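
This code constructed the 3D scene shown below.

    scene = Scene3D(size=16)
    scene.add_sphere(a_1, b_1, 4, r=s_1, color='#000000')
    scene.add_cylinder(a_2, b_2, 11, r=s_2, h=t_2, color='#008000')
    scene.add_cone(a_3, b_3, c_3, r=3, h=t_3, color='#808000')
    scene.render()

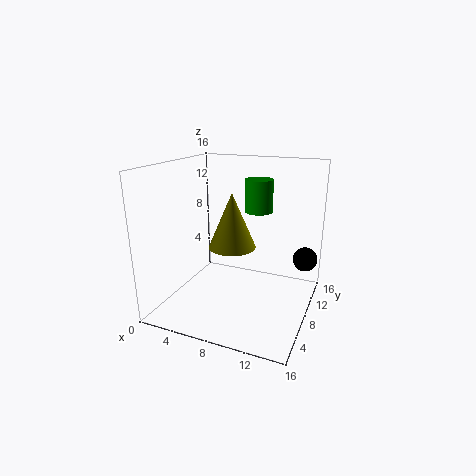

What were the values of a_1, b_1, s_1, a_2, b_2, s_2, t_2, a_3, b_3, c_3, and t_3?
a_1 = 14.5, b_1 = 14, s_1 = 1.5, a_2 = 10, b_2 = 9, s_2 = 1.5, t_2 = 3.5, a_3 = 5.5, b_3 = 12, c_3 = 5, t_3 = 7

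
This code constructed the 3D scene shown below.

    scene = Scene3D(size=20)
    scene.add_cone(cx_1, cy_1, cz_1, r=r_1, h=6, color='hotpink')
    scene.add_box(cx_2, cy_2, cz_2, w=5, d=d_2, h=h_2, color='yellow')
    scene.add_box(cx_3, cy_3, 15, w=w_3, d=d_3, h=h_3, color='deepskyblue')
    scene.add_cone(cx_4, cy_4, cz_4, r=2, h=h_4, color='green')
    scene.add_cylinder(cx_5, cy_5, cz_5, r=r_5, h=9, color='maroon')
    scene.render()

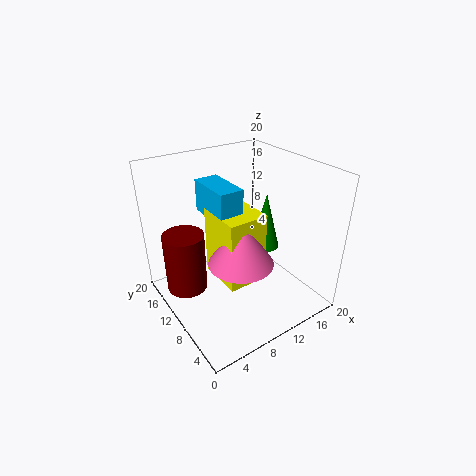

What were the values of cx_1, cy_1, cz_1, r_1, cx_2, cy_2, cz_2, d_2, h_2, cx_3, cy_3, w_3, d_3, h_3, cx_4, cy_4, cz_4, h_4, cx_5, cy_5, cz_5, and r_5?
cx_1 = 7
cy_1 = 5
cz_1 = 10
r_1 = 4
cx_2 = 5
cy_2 = 4
cz_2 = 7
d_2 = 6
h_2 = 9
cx_3 = 5
cy_3 = 6
w_3 = 3
d_3 = 6
h_3 = 4
cx_4 = 14
cy_4 = 9
cz_4 = 8
h_4 = 8
cx_5 = 4
cy_5 = 15
cz_5 = 1
r_5 = 3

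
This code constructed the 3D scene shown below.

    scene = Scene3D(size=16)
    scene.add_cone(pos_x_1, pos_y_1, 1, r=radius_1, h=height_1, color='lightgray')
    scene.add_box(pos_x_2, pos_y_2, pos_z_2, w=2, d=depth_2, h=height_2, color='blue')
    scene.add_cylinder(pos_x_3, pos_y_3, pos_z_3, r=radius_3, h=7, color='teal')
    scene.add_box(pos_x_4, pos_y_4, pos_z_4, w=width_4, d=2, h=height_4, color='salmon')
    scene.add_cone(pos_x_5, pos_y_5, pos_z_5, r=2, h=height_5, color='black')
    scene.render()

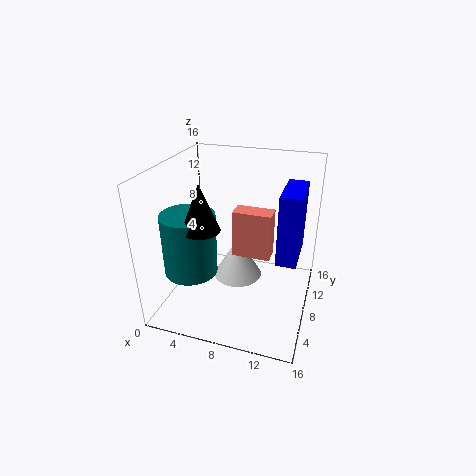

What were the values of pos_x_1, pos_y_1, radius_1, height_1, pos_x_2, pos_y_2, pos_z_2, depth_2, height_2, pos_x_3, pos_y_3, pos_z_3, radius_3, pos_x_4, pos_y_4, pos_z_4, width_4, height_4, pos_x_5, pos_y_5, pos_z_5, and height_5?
pos_x_1 = 7; pos_y_1 = 11; radius_1 = 3; height_1 = 5; pos_x_2 = 13; pos_y_2 = 4; pos_z_2 = 8; depth_2 = 5; height_2 = 7; pos_x_3 = 3; pos_y_3 = 6; pos_z_3 = 4; radius_3 = 3; pos_x_4 = 8; pos_y_4 = 6; pos_z_4 = 7; width_4 = 4; height_4 = 5; pos_x_5 = 5; pos_y_5 = 5; pos_z_5 = 10; height_5 = 5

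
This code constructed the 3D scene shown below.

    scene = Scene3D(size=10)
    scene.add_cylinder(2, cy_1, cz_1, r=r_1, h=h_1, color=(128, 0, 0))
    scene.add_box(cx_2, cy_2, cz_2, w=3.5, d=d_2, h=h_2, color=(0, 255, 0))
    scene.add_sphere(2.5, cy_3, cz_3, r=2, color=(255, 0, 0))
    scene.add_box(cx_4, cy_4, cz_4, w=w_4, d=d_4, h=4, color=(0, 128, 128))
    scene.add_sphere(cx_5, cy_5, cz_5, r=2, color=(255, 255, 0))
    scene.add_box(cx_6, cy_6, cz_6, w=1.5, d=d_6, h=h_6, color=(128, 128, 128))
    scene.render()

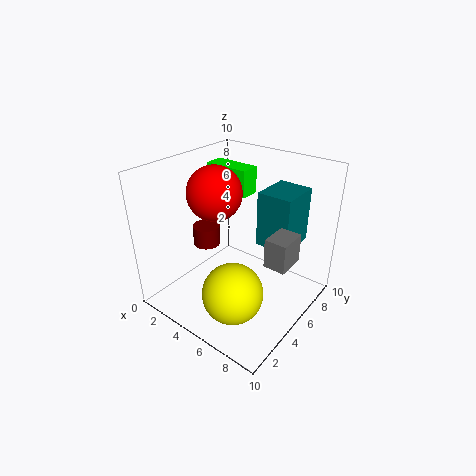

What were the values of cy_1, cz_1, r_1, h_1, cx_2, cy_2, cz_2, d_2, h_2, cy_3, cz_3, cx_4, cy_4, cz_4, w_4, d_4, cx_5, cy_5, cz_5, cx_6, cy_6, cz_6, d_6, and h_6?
cy_1 = 5, cz_1 = 3.5, r_1 = 1, h_1 = 1.5, cx_2 = 0.5, cy_2 = 7, cz_2 = 7, d_2 = 1.5, h_2 = 2, cy_3 = 5.5, cz_3 = 7.5, cx_4 = 5.5, cy_4 = 6.5, cz_4 = 4, w_4 = 2.5, d_4 = 3, cx_5 = 6.5, cy_5 = 2.5, cz_5 = 2.5, cx_6 = 7.5, cy_6 = 4.5, cz_6 = 4, d_6 = 2, h_6 = 2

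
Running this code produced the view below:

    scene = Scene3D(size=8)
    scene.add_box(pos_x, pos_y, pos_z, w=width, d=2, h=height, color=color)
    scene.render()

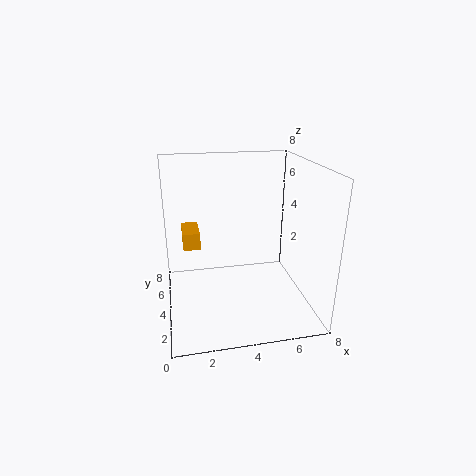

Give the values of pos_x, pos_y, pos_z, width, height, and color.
pos_x = 1, pos_y = 5, pos_z = 3, width = 1, height = 1, color = 'orange'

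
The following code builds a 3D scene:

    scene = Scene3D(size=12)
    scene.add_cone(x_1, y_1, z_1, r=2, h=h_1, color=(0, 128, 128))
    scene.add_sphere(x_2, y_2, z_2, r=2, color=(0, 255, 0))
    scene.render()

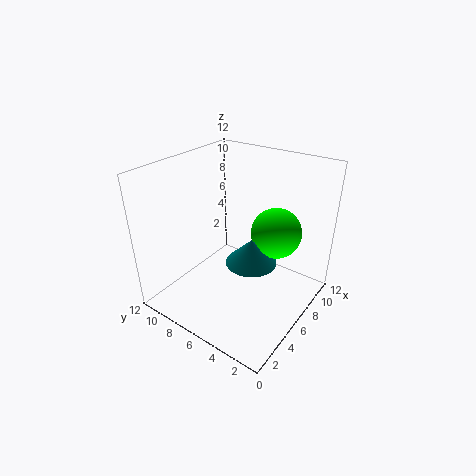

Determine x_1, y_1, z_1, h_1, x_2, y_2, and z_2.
x_1 = 5
y_1 = 4
z_1 = 5
h_1 = 2
x_2 = 7
y_2 = 3
z_2 = 7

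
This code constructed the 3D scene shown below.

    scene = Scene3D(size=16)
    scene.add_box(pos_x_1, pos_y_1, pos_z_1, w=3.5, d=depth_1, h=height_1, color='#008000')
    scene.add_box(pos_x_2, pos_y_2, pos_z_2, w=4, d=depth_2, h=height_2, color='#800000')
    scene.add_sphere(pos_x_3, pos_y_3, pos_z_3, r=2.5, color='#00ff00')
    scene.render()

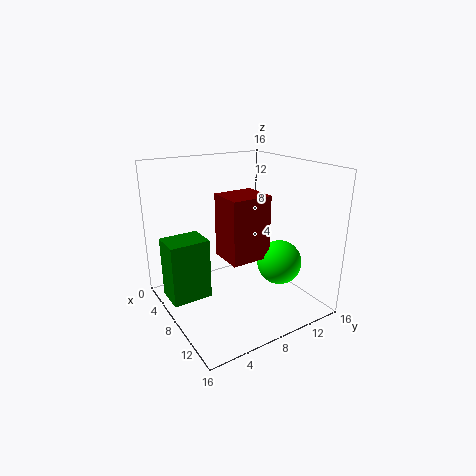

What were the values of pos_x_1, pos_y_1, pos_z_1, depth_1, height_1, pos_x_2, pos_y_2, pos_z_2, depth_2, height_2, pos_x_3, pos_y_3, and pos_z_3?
pos_x_1 = 3.5
pos_y_1 = 0.5
pos_z_1 = 1
depth_1 = 4.5
height_1 = 7
pos_x_2 = 6.5
pos_y_2 = 6
pos_z_2 = 6
depth_2 = 4.5
height_2 = 7
pos_x_3 = 10.5
pos_y_3 = 12
pos_z_3 = 5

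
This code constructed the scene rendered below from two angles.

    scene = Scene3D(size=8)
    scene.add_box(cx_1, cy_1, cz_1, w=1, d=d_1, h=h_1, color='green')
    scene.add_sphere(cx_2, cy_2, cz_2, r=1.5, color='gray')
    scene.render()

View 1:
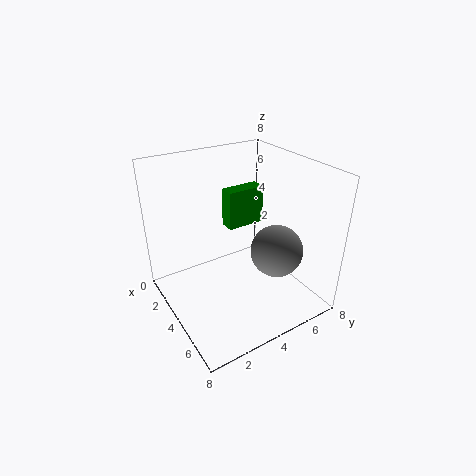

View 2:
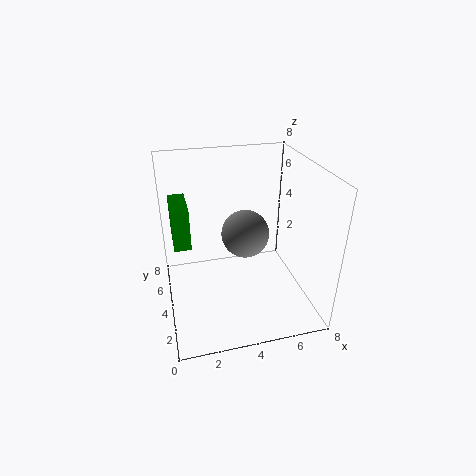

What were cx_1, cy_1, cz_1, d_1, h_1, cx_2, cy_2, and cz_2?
cx_1 = 0.5, cy_1 = 5, cz_1 = 3, d_1 = 2.5, h_1 = 2.5, cx_2 = 5, cy_2 = 6, cz_2 = 3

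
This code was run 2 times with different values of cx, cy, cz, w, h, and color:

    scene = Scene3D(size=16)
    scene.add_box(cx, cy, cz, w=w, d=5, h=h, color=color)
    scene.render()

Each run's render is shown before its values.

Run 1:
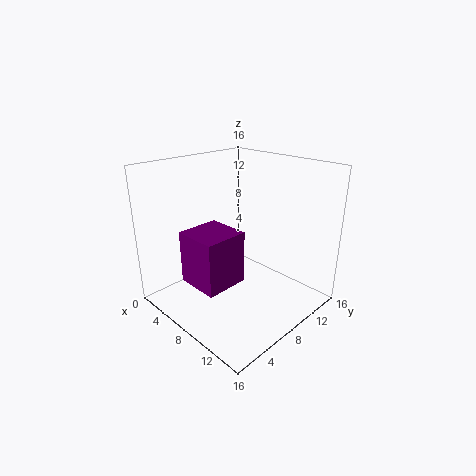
cx = 4; cy = 3; cz = 3; w = 5; h = 6; color = 'purple'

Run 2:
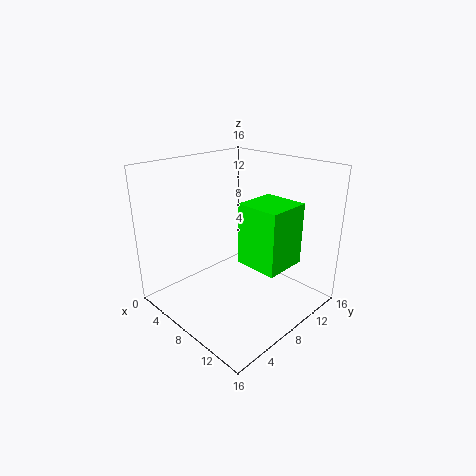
cx = 8; cy = 8; cz = 5; w = 5; h = 7; color = 'lime'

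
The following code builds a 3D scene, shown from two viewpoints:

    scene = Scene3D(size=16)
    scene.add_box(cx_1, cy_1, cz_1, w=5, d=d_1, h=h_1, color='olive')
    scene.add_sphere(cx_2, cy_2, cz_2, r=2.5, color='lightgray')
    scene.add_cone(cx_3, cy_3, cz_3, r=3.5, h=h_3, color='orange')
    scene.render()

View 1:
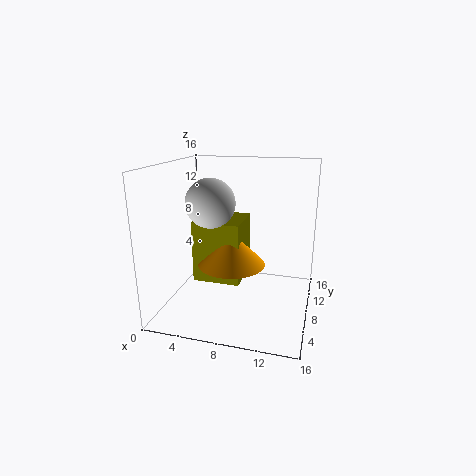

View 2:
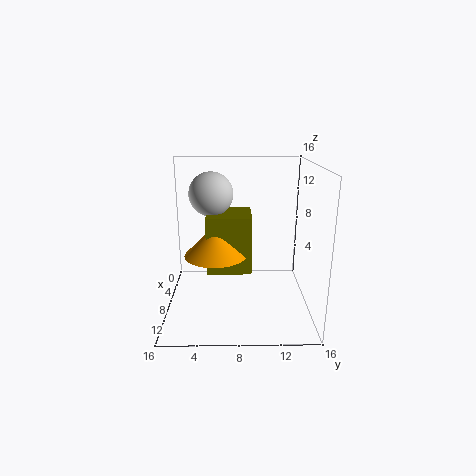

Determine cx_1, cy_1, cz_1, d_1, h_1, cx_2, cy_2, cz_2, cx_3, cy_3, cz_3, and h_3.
cx_1 = 4
cy_1 = 4.5
cz_1 = 4
d_1 = 5
h_1 = 6.5
cx_2 = 6
cy_2 = 5
cz_2 = 12.5
cx_3 = 8
cy_3 = 5.5
cz_3 = 6
h_3 = 3.5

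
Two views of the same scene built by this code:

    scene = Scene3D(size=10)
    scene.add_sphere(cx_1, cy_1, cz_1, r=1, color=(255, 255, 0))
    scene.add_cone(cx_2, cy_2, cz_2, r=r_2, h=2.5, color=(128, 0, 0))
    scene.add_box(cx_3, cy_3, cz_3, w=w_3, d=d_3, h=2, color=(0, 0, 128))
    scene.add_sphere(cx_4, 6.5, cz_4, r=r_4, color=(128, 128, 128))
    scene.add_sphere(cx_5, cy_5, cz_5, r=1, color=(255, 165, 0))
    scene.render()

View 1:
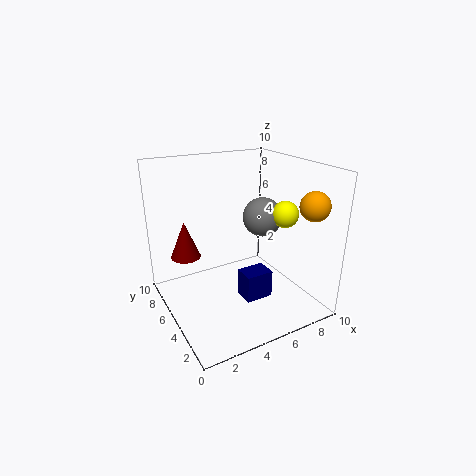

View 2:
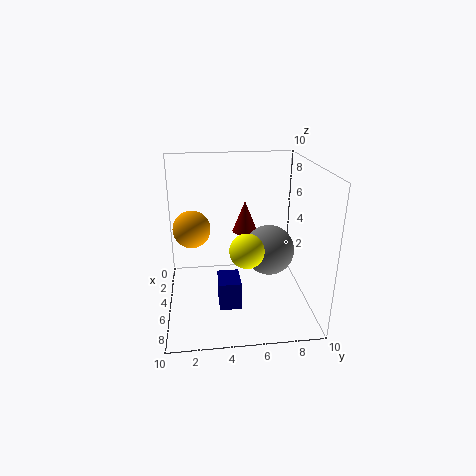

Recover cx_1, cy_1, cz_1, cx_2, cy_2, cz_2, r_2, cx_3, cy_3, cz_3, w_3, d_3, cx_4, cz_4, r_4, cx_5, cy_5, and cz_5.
cx_1 = 9, cy_1 = 5, cz_1 = 6, cx_2 = 1.5, cy_2 = 6, cz_2 = 4, r_2 = 1, cx_3 = 5, cy_3 = 3.5, cz_3 = 0.5, w_3 = 2, d_3 = 1.5, cx_4 = 8, cz_4 = 5.5, r_4 = 1.5, cx_5 = 9, cy_5 = 2, cz_5 = 7.5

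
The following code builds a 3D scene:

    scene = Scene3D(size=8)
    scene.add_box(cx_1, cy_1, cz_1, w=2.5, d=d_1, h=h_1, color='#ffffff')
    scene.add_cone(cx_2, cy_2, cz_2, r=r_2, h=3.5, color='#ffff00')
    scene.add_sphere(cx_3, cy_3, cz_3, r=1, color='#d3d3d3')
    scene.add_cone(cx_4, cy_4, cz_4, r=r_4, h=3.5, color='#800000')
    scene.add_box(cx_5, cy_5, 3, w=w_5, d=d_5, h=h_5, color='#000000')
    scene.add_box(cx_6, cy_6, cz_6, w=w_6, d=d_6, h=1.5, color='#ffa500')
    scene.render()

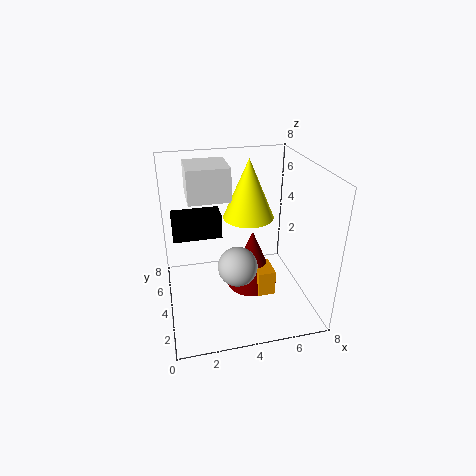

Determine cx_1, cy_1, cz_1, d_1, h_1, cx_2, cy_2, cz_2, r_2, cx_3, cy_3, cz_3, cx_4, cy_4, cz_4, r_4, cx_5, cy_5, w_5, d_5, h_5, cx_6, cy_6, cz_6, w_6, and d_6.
cx_1 = 1.5; cy_1 = 5.5; cz_1 = 5.5; d_1 = 2.5; h_1 = 2; cx_2 = 5; cy_2 = 5.5; cz_2 = 4.5; r_2 = 1.5; cx_3 = 3.5; cy_3 = 2; cz_3 = 3.5; cx_4 = 5; cy_4 = 4.5; cz_4 = 0.5; r_4 = 1.5; cx_5 = 0.5; cy_5 = 6; w_5 = 3; d_5 = 1.5; h_5 = 1.5; cx_6 = 5; cy_6 = 3; cz_6 = 0.5; w_6 = 1; d_6 = 1.5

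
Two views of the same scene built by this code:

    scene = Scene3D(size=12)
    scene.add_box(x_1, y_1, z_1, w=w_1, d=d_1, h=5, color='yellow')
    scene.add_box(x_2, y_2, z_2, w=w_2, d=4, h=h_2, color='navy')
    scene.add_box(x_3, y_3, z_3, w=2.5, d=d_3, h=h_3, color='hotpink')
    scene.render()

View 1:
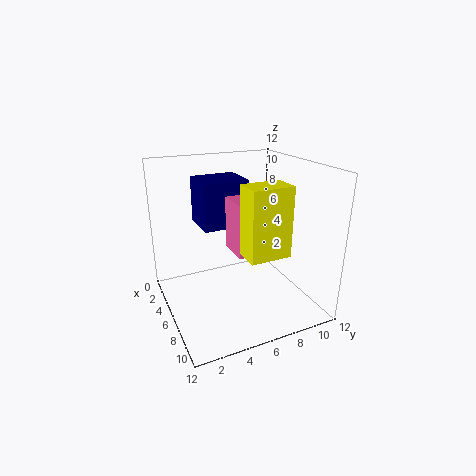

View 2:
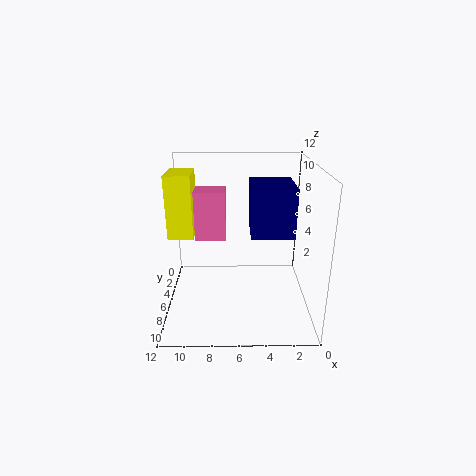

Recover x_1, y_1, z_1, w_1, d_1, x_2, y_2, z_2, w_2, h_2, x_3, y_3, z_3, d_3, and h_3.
x_1 = 9.5; y_1 = 4.5; z_1 = 6.5; w_1 = 2; d_1 = 3; x_2 = 1.5; y_2 = 3.5; z_2 = 6.5; w_2 = 3.5; h_2 = 4; x_3 = 7; y_3 = 4.5; z_3 = 6; d_3 = 2; h_3 = 4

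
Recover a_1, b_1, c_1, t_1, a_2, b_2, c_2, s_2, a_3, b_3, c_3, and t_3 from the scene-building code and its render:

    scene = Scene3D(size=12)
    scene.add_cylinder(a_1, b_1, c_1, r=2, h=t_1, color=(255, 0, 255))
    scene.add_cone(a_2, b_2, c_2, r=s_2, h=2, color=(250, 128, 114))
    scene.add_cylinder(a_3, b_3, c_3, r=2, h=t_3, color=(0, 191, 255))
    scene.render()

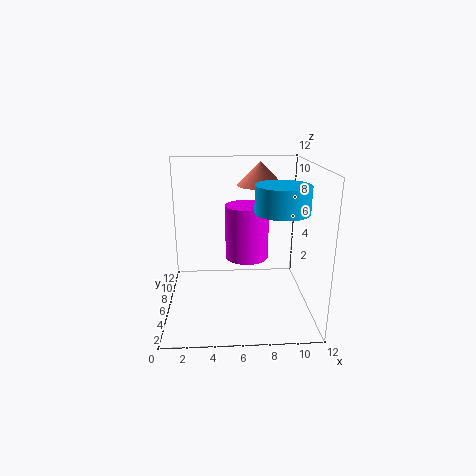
a_1 = 7; b_1 = 9; c_1 = 3; t_1 = 5; a_2 = 8; b_2 = 8; c_2 = 10; s_2 = 2; a_3 = 9; b_3 = 3; c_3 = 9; t_3 = 2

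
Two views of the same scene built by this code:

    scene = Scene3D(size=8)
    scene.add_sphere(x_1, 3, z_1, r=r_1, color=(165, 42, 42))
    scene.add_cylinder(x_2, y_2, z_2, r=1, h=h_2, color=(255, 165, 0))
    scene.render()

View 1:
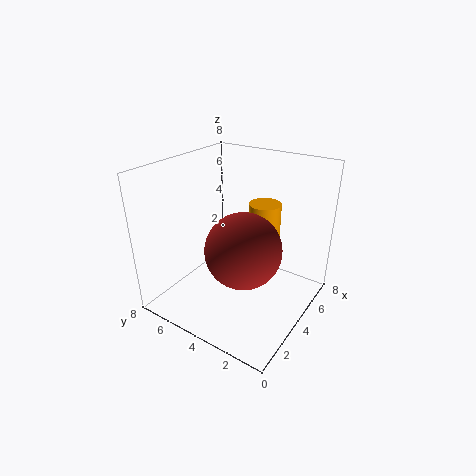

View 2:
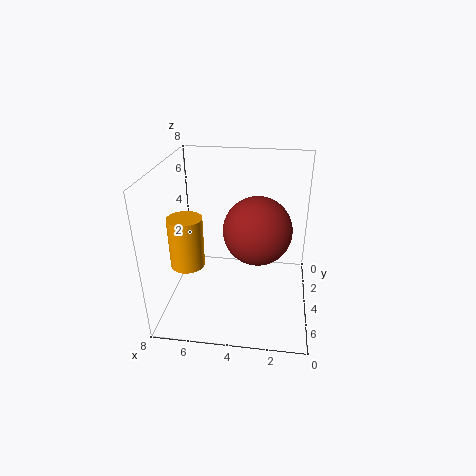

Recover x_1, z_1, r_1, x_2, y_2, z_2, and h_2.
x_1 = 3; z_1 = 4; r_1 = 2; x_2 = 7; y_2 = 4; z_2 = 2; h_2 = 3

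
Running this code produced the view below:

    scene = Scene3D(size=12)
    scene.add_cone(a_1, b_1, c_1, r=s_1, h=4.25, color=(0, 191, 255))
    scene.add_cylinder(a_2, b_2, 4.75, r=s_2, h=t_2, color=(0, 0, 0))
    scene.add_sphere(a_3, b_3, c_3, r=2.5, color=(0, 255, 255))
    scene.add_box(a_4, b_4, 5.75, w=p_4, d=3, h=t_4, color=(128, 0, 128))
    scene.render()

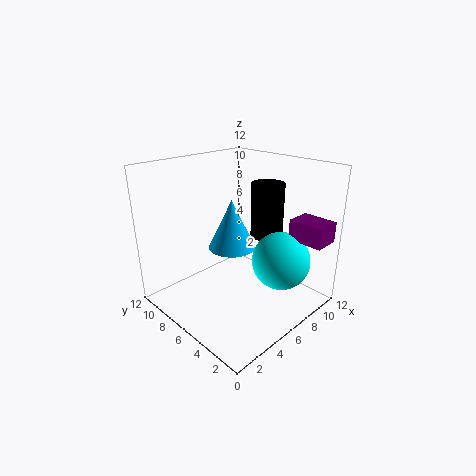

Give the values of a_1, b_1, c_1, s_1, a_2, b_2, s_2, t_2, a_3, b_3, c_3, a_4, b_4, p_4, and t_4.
a_1 = 6.25
b_1 = 7
c_1 = 4.75
s_1 = 2
a_2 = 10.25
b_2 = 6.5
s_2 = 1.5
t_2 = 5
a_3 = 8.75
b_3 = 3.5
c_3 = 3.75
a_4 = 9.25
b_4 = 0.25
p_4 = 2.25
t_4 = 1.75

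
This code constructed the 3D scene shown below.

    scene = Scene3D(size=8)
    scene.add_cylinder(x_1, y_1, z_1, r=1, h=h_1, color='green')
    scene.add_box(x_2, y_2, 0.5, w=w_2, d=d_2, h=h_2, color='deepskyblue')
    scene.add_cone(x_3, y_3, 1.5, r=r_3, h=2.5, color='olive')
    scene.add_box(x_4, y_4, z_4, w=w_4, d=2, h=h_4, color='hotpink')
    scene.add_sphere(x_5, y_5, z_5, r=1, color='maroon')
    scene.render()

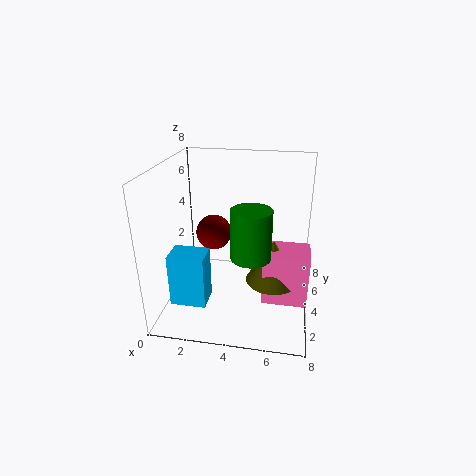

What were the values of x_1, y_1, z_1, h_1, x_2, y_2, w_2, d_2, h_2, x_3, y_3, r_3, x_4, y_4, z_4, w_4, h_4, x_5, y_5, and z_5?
x_1 = 5; y_1 = 2; z_1 = 4; h_1 = 2.5; x_2 = 0.5; y_2 = 2; w_2 = 2; d_2 = 1.5; h_2 = 3; x_3 = 6; y_3 = 4; r_3 = 1.5; x_4 = 5.5; y_4 = 3; z_4 = 0.5; w_4 = 2.5; h_4 = 3; x_5 = 2.5; y_5 = 4.5; z_5 = 4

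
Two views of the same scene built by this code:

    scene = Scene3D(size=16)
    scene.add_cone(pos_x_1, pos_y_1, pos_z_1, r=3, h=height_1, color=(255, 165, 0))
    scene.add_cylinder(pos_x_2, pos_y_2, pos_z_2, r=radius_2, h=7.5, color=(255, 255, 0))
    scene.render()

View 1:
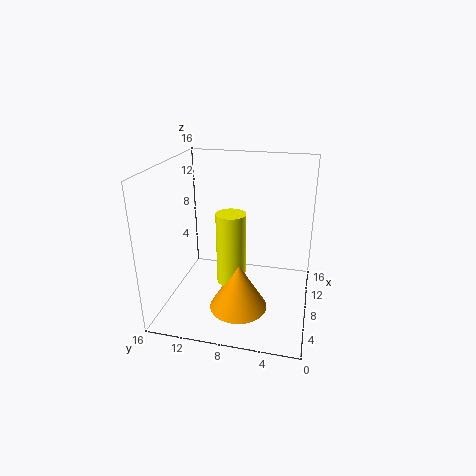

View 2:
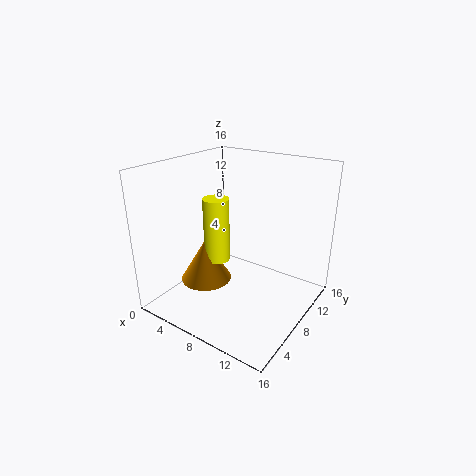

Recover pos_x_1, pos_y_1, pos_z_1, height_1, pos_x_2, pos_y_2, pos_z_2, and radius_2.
pos_x_1 = 4, pos_y_1 = 7, pos_z_1 = 2, height_1 = 5, pos_x_2 = 5, pos_y_2 = 8, pos_z_2 = 4.5, radius_2 = 1.5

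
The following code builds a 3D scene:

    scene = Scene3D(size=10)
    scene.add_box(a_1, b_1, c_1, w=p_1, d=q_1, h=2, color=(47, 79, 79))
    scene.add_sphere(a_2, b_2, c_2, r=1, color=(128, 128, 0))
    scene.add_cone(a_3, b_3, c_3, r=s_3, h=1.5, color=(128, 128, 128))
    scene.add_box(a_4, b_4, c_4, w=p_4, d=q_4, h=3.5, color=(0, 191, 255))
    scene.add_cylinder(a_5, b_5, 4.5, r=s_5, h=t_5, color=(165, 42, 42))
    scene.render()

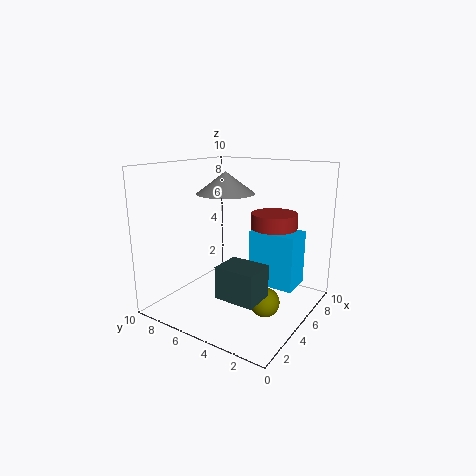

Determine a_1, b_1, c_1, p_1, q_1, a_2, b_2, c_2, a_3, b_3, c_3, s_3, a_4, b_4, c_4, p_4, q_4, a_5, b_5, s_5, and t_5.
a_1 = 1; b_1 = 1.5; c_1 = 2.5; p_1 = 2; q_1 = 2.5; a_2 = 4.5; b_2 = 2.5; c_2 = 1; a_3 = 5; b_3 = 6; c_3 = 8; s_3 = 2; a_4 = 4; b_4 = 0.5; c_4 = 2.5; p_4 = 2; q_4 = 3; a_5 = 5.5; b_5 = 2.5; s_5 = 1.5; t_5 = 2.5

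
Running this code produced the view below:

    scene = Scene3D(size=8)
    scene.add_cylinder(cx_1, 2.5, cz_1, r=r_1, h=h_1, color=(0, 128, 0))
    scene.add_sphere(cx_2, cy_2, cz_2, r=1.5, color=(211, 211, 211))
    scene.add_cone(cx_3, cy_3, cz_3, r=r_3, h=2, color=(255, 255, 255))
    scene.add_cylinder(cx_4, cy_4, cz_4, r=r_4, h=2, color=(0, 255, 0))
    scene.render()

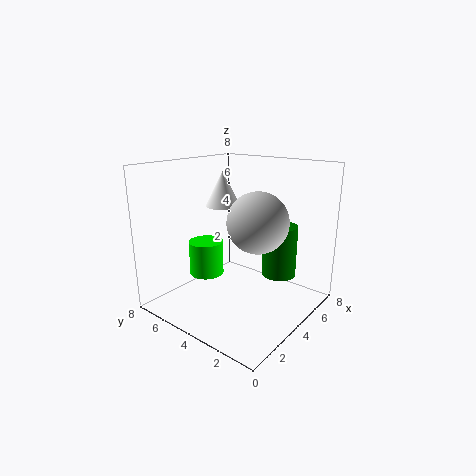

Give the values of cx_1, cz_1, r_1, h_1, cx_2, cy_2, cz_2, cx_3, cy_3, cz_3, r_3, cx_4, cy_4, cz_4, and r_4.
cx_1 = 6
cz_1 = 1.5
r_1 = 1
h_1 = 3
cx_2 = 3
cy_2 = 2
cz_2 = 5.5
cx_3 = 4.5
cy_3 = 5.5
cz_3 = 5.5
r_3 = 1
cx_4 = 3.5
cy_4 = 6
cz_4 = 1.5
r_4 = 1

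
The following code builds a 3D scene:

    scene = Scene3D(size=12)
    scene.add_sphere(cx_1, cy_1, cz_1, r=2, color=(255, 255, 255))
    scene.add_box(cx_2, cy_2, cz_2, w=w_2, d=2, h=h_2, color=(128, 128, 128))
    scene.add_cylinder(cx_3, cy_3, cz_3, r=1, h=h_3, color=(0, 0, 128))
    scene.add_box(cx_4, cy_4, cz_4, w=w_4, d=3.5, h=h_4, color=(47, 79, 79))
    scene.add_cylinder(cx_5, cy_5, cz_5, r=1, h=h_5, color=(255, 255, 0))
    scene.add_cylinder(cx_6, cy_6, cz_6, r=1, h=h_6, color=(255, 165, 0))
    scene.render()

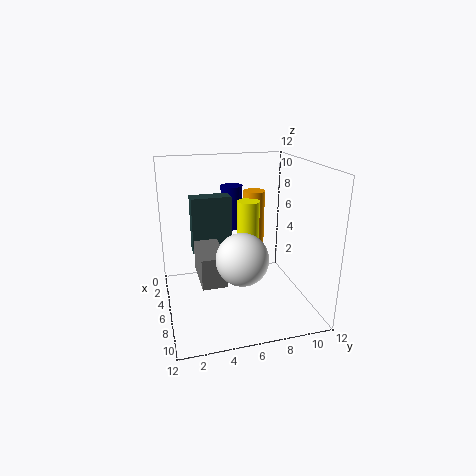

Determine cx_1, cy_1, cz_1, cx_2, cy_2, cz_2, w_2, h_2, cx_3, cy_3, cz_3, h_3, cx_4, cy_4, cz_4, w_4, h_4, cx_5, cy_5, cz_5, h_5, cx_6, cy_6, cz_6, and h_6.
cx_1 = 9; cy_1 = 5.5; cz_1 = 5.5; cx_2 = 4.5; cy_2 = 2.5; cz_2 = 3; w_2 = 4; h_2 = 2.5; cx_3 = 2; cy_3 = 6.5; cz_3 = 5.5; h_3 = 4; cx_4 = 2.5; cy_4 = 2.5; cz_4 = 4; w_4 = 1.5; h_4 = 5; cx_5 = 4; cy_5 = 7.5; cz_5 = 5; h_5 = 3.5; cx_6 = 2.5; cy_6 = 8.5; cz_6 = 4; h_6 = 5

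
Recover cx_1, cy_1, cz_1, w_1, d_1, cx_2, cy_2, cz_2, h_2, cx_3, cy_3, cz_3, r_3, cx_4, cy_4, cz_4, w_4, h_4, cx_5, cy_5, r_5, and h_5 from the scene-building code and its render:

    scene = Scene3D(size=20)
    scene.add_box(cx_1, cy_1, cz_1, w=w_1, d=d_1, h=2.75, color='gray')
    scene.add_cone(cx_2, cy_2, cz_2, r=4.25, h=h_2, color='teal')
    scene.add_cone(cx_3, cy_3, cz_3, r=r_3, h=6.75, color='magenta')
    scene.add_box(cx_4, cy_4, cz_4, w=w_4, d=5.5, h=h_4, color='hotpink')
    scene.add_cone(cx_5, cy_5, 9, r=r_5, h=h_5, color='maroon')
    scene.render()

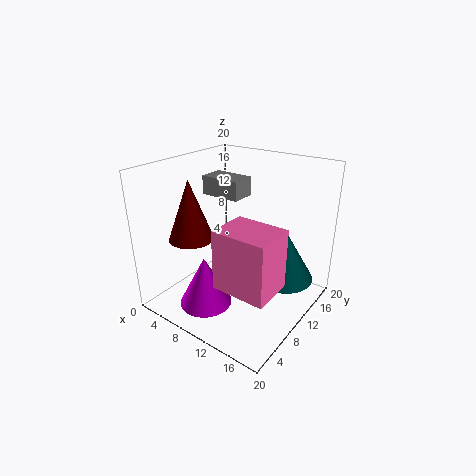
cx_1 = 2.5; cy_1 = 11.5; cz_1 = 14.5; w_1 = 6; d_1 = 3.75; cx_2 = 15.5; cy_2 = 13.5; cz_2 = 4; h_2 = 7.25; cx_3 = 8.75; cy_3 = 4.25; cz_3 = 2.25; r_3 = 3.5; cx_4 = 11.5; cy_4 = 2.75; cz_4 = 6.5; w_4 = 7; h_4 = 7.75; cx_5 = 3.5; cy_5 = 7.5; r_5 = 3.25; h_5 = 8.75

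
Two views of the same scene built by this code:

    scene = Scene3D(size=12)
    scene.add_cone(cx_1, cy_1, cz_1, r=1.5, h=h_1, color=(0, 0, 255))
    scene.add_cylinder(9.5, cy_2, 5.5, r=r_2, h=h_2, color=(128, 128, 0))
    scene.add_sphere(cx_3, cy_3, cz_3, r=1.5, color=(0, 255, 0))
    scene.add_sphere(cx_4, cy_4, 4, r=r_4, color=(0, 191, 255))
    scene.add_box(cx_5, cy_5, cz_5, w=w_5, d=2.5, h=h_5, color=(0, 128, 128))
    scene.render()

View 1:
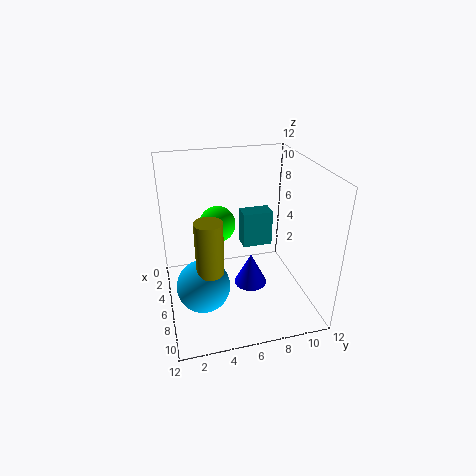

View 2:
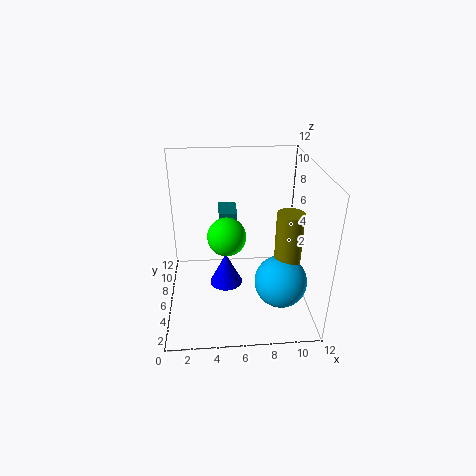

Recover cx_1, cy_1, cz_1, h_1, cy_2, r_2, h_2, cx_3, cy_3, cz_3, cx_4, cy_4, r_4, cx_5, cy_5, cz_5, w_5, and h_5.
cx_1 = 5
cy_1 = 7.5
cz_1 = 0.5
h_1 = 3
cy_2 = 3
r_2 = 1
h_2 = 4
cx_3 = 5
cy_3 = 4.5
cz_3 = 7
cx_4 = 9
cy_4 = 2.5
r_4 = 2
cx_5 = 4.5
cy_5 = 6.5
cz_5 = 5
w_5 = 1.5
h_5 = 3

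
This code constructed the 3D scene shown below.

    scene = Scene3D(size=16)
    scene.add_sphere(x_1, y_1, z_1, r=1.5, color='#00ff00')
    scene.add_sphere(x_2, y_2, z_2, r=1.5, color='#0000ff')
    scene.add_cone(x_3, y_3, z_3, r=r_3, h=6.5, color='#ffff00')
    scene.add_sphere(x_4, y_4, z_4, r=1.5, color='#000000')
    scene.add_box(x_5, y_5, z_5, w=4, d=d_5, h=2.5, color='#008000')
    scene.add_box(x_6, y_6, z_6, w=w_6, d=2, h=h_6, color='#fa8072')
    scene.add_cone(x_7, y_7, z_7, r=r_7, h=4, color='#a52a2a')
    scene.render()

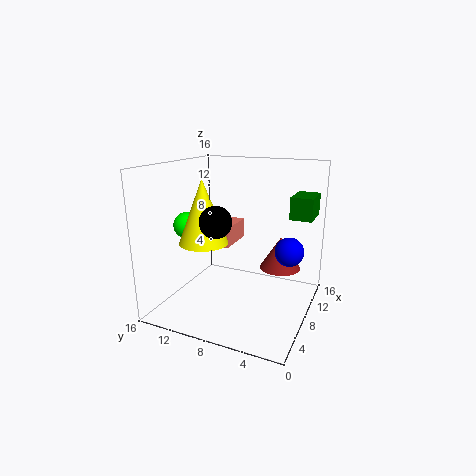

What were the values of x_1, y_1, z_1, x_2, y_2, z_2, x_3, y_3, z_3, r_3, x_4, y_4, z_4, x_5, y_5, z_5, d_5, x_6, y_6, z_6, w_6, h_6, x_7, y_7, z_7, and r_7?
x_1 = 7, y_1 = 14, z_1 = 9, x_2 = 7.5, y_2 = 2, z_2 = 7.5, x_3 = 4, y_3 = 10, z_3 = 8.5, r_3 = 2.5, x_4 = 2, y_4 = 7.5, z_4 = 11.5, x_5 = 10.5, y_5 = 0.5, z_5 = 10, d_5 = 2.5, x_6 = 10.5, y_6 = 10.5, z_6 = 5.5, w_6 = 5, h_6 = 2.5, x_7 = 13, y_7 = 4.5, z_7 = 3, r_7 = 2.5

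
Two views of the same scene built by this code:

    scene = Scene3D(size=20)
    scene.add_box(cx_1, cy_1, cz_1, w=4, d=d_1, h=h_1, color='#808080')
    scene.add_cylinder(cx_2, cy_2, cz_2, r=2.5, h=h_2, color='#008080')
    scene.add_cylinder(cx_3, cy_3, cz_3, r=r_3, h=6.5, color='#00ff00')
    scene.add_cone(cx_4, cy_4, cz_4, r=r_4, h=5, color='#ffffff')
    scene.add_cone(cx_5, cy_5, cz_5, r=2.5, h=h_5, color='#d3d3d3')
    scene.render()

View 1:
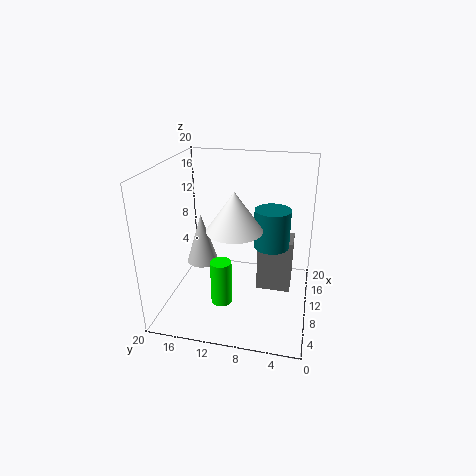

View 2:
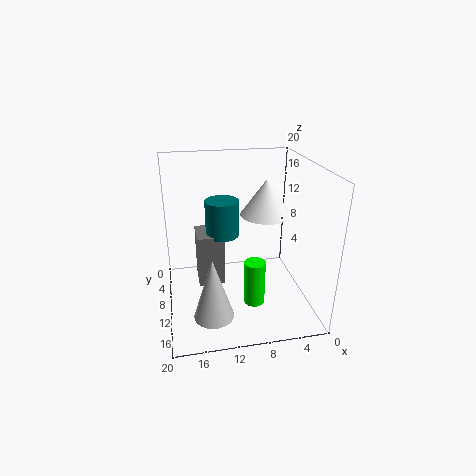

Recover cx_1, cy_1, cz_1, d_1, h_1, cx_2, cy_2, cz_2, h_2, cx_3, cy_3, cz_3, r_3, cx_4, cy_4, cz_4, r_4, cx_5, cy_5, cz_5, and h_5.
cx_1 = 11.5
cy_1 = 2.5
cz_1 = 1
d_1 = 5
h_1 = 8
cx_2 = 11.5
cy_2 = 5.5
cz_2 = 8.5
h_2 = 5.5
cx_3 = 8
cy_3 = 12
cz_3 = 0.5
r_3 = 1.5
cx_4 = 6
cy_4 = 9.5
cz_4 = 13
r_4 = 3.5
cx_5 = 14.5
cy_5 = 17
cz_5 = 3
h_5 = 8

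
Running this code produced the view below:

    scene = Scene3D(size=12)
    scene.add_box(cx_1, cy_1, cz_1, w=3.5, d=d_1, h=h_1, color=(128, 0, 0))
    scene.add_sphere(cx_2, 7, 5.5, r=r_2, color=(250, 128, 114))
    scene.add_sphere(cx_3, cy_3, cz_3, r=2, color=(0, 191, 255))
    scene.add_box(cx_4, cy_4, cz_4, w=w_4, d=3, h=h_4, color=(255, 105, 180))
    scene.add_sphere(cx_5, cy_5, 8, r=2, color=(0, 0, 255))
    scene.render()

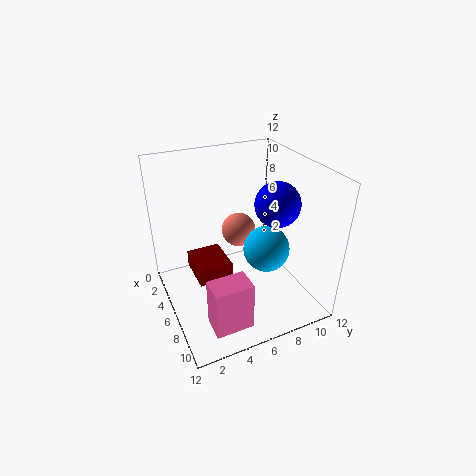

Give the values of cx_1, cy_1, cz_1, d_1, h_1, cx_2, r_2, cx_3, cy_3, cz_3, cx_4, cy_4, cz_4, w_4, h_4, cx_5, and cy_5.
cx_1 = 2.5; cy_1 = 2.5; cz_1 = 2; d_1 = 3; h_1 = 1.5; cx_2 = 4; r_2 = 1.5; cx_3 = 6.5; cy_3 = 8.5; cz_3 = 4.5; cx_4 = 9; cy_4 = 2; cz_4 = 1; w_4 = 2; h_4 = 4; cx_5 = 5.5; cy_5 = 10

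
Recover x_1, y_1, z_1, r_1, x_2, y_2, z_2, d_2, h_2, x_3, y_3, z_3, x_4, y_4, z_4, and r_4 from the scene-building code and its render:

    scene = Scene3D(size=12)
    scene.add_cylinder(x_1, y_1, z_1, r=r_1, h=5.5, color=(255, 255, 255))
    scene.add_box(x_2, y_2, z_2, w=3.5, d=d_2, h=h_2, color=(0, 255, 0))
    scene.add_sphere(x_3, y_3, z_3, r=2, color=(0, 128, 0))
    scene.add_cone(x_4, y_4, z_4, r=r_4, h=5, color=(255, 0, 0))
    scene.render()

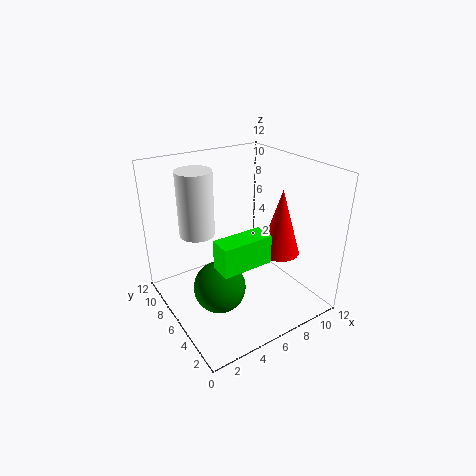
x_1 = 3.5, y_1 = 8.5, z_1 = 6, r_1 = 1.5, x_2 = 1.5, y_2 = 0.5, z_2 = 7, d_2 = 1.5, h_2 = 2, x_3 = 3, y_3 = 4, z_3 = 3.5, x_4 = 7.5, y_4 = 2.5, z_4 = 6, r_4 = 1.5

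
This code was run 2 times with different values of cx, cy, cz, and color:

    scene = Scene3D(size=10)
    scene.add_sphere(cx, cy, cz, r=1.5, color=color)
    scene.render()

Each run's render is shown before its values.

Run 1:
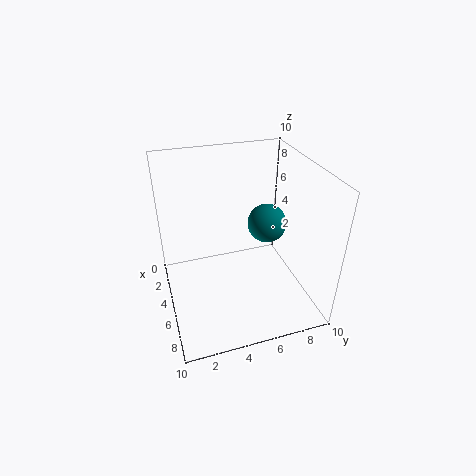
cx = 3
cy = 8
cz = 4.5
color = 'teal'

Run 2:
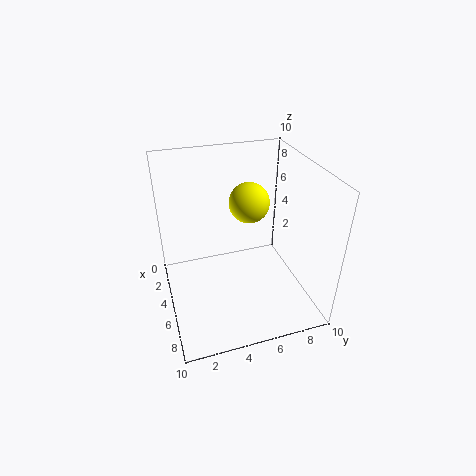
cx = 3
cy = 6.5
cz = 6.5
color = 'yellow'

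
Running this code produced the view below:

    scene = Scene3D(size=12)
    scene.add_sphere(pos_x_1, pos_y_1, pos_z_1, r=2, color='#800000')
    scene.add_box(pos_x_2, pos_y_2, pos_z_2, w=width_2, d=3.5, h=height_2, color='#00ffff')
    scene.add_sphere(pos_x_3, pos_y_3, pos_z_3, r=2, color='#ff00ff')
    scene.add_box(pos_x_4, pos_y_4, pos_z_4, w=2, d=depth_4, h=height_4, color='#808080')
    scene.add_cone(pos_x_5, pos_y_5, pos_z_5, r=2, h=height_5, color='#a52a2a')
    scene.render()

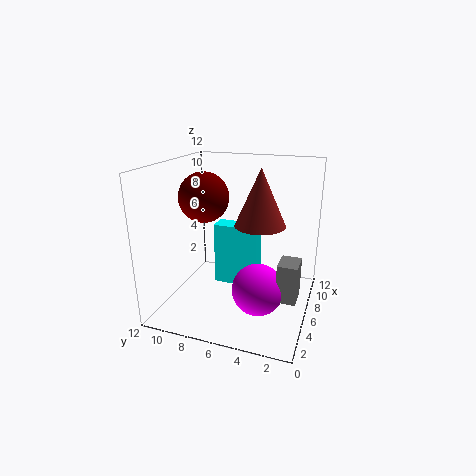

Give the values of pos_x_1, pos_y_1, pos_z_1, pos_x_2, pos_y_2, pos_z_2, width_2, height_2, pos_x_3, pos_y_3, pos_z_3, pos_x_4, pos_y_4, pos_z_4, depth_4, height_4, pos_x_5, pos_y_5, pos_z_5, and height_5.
pos_x_1 = 5, pos_y_1 = 8.5, pos_z_1 = 9.5, pos_x_2 = 4.5, pos_y_2 = 4, pos_z_2 = 2.5, width_2 = 1.5, height_2 = 5, pos_x_3 = 3.5, pos_y_3 = 3.5, pos_z_3 = 3, pos_x_4 = 3, pos_y_4 = 0.5, pos_z_4 = 2.5, depth_4 = 1.5, height_4 = 3, pos_x_5 = 5.5, pos_y_5 = 4, pos_z_5 = 7.5, height_5 = 4.5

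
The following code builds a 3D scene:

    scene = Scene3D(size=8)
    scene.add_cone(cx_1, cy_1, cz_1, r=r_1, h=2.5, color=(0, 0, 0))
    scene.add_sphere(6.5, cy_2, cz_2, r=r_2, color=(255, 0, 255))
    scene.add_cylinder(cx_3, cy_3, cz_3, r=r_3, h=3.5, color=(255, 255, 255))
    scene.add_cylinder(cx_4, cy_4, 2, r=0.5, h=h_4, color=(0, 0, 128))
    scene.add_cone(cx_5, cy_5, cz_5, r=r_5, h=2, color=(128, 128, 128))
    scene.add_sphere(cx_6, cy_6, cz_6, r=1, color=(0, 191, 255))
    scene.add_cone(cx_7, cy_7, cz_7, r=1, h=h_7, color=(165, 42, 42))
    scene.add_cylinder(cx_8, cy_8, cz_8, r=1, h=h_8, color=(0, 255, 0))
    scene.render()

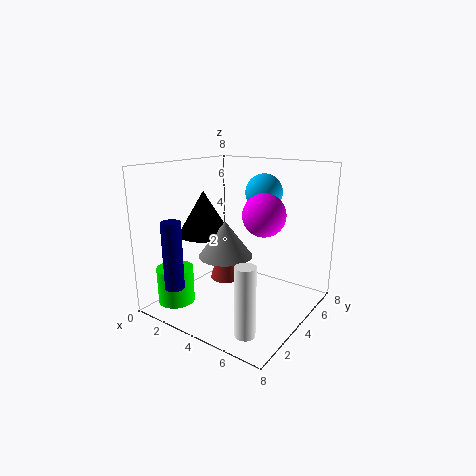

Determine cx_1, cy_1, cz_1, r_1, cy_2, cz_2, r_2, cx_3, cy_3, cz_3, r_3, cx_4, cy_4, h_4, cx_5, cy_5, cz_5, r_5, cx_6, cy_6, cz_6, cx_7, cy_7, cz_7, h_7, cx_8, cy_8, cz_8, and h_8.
cx_1 = 2; cy_1 = 3.5; cz_1 = 4; r_1 = 1.5; cy_2 = 2.5; cz_2 = 6; r_2 = 1; cx_3 = 6.5; cy_3 = 1; cz_3 = 0.5; r_3 = 0.5; cx_4 = 2.5; cy_4 = 0.5; h_4 = 3.5; cx_5 = 3.5; cy_5 = 3.5; cz_5 = 3; r_5 = 1.5; cx_6 = 5; cy_6 = 5; cz_6 = 6.5; cx_7 = 2; cy_7 = 5.5; cz_7 = 0.5; h_7 = 3.5; cx_8 = 1.5; cy_8 = 1.5; cz_8 = 0.5; h_8 = 2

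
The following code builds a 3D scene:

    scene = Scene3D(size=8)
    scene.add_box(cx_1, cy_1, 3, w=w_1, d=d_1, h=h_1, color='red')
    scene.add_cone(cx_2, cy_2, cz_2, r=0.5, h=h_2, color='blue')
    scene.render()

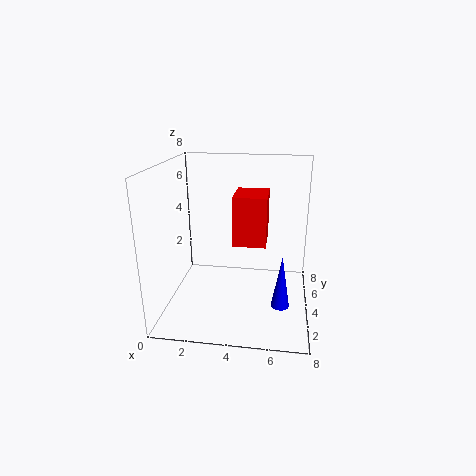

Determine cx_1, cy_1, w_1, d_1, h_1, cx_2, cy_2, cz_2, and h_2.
cx_1 = 3.5, cy_1 = 5, w_1 = 2, d_1 = 2.5, h_1 = 3, cx_2 = 6.5, cy_2 = 3, cz_2 = 0.5, h_2 = 3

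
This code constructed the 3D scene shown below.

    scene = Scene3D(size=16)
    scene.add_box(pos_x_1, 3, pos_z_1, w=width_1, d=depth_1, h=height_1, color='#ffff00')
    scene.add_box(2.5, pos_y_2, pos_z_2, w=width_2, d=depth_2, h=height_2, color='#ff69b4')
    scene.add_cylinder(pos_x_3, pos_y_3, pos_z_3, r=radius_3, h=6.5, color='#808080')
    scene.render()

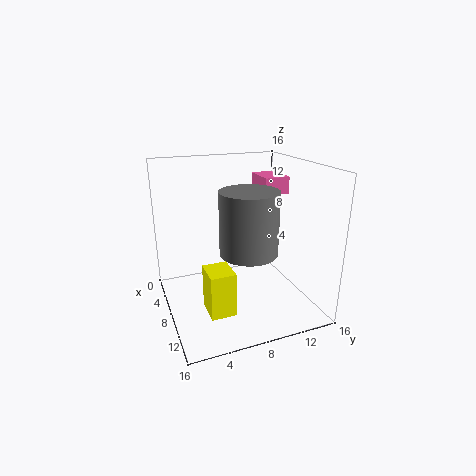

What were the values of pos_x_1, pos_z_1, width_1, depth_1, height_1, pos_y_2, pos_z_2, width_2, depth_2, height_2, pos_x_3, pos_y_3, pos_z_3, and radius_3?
pos_x_1 = 11, pos_z_1 = 2.5, width_1 = 3, depth_1 = 2.5, height_1 = 4.5, pos_y_2 = 12, pos_z_2 = 12, width_2 = 4, depth_2 = 3, height_2 = 2, pos_x_3 = 11, pos_y_3 = 8, pos_z_3 = 7.5, radius_3 = 3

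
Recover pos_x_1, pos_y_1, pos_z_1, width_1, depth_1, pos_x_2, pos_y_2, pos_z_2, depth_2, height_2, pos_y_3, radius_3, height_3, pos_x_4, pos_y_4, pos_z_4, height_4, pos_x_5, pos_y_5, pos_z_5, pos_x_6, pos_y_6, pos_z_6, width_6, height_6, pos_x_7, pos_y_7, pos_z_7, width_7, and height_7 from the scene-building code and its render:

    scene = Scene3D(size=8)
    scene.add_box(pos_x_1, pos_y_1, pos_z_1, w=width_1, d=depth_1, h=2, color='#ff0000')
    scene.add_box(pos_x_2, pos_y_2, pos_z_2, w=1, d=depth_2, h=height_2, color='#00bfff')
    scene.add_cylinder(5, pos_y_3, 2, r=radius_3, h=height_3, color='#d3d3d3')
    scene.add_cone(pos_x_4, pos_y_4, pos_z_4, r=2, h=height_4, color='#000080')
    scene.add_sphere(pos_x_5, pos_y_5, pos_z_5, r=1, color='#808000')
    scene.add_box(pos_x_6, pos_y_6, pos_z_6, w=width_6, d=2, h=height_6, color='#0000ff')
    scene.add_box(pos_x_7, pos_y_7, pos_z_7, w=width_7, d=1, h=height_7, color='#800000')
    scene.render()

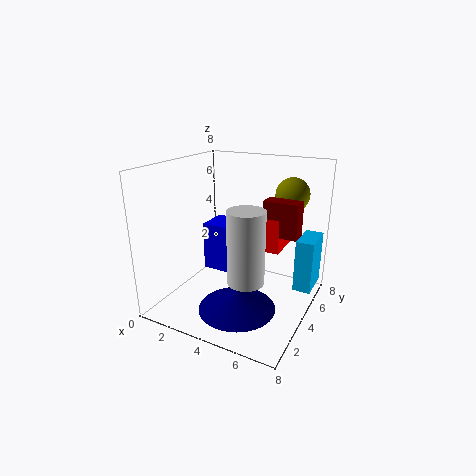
pos_x_1 = 5
pos_y_1 = 5
pos_z_1 = 3
width_1 = 1
depth_1 = 2
pos_x_2 = 7
pos_y_2 = 5
pos_z_2 = 1
depth_2 = 2
height_2 = 3
pos_y_3 = 3
radius_3 = 1
height_3 = 4
pos_x_4 = 5
pos_y_4 = 2
pos_z_4 = 1
height_4 = 1
pos_x_5 = 6
pos_y_5 = 7
pos_z_5 = 6
pos_x_6 = 1
pos_y_6 = 5
pos_z_6 = 1
width_6 = 2
height_6 = 3
pos_x_7 = 5
pos_y_7 = 5
pos_z_7 = 4
width_7 = 2
height_7 = 2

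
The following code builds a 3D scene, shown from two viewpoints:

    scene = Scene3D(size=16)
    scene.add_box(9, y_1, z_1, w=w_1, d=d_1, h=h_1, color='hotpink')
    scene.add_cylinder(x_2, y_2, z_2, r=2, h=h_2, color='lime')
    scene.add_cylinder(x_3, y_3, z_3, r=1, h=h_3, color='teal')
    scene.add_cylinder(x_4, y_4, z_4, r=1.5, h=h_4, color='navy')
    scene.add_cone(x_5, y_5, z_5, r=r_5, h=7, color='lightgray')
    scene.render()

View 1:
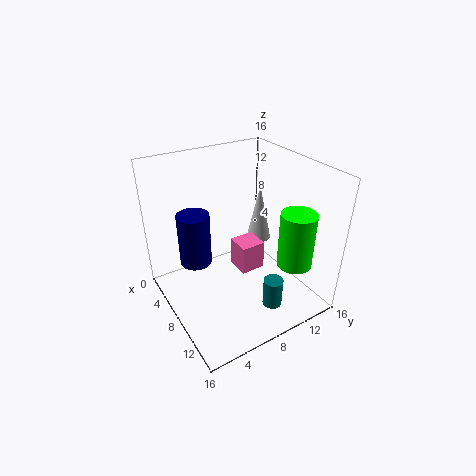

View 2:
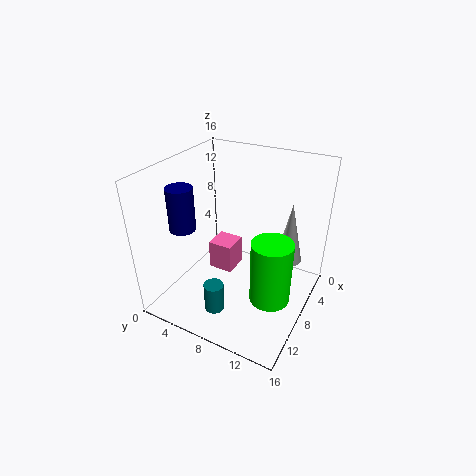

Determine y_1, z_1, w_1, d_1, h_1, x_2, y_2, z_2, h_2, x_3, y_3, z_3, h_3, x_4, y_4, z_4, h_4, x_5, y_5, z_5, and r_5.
y_1 = 6.5
z_1 = 6
w_1 = 2.5
d_1 = 2.5
h_1 = 3
x_2 = 11.5
y_2 = 13.5
z_2 = 4.5
h_2 = 6.5
x_3 = 14
y_3 = 8.5
z_3 = 3
h_3 = 3
x_4 = 10
y_4 = 2
z_4 = 8.5
h_4 = 5
x_5 = 5
y_5 = 13
z_5 = 5
r_5 = 1.5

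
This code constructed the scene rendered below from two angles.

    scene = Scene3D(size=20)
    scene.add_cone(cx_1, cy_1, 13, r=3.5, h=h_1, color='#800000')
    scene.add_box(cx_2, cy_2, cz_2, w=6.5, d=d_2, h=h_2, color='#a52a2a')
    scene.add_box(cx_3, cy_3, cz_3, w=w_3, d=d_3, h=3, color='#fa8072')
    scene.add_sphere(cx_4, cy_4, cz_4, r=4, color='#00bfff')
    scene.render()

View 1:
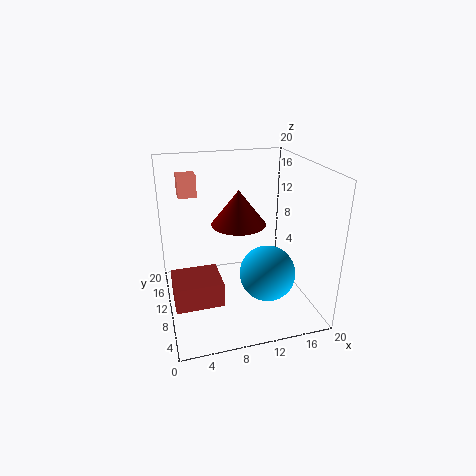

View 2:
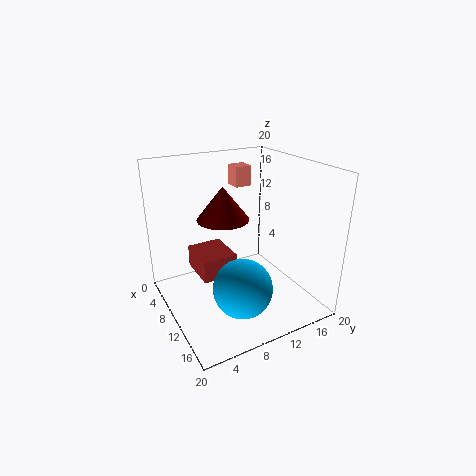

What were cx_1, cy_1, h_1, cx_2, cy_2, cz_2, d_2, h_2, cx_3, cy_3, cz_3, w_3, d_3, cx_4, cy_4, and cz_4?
cx_1 = 9.5; cy_1 = 8; h_1 = 4.5; cx_2 = 0.5; cy_2 = 6; cz_2 = 2; d_2 = 5.5; h_2 = 3.5; cx_3 = 2.5; cy_3 = 12.5; cz_3 = 15.5; w_3 = 2.5; d_3 = 2.5; cx_4 = 14; cy_4 = 8.5; cz_4 = 4.5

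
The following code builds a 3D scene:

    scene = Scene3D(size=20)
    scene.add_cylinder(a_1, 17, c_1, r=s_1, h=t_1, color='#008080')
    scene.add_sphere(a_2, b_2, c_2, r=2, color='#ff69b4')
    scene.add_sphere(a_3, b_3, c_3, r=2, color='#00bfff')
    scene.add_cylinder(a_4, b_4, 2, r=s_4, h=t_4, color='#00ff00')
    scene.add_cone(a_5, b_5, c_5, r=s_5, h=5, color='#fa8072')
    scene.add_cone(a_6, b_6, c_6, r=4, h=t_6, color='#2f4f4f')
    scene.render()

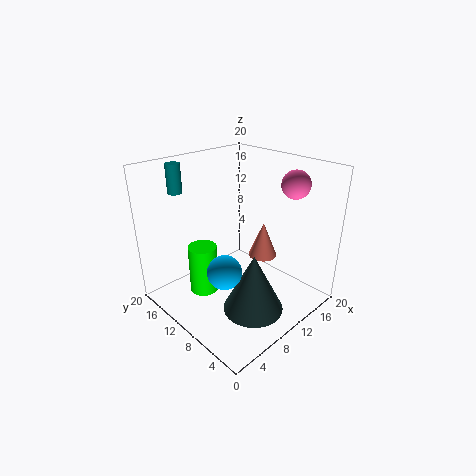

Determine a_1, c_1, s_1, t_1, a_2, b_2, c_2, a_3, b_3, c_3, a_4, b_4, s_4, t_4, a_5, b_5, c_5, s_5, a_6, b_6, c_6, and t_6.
a_1 = 5, c_1 = 16, s_1 = 1, t_1 = 4, a_2 = 17, b_2 = 6, c_2 = 17, a_3 = 3, b_3 = 5, c_3 = 10, a_4 = 6, b_4 = 13, s_4 = 2, t_4 = 7, a_5 = 13, b_5 = 8, c_5 = 7, s_5 = 2, a_6 = 8, b_6 = 5, c_6 = 2, t_6 = 8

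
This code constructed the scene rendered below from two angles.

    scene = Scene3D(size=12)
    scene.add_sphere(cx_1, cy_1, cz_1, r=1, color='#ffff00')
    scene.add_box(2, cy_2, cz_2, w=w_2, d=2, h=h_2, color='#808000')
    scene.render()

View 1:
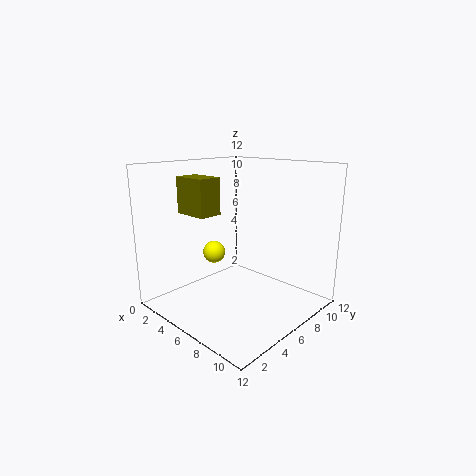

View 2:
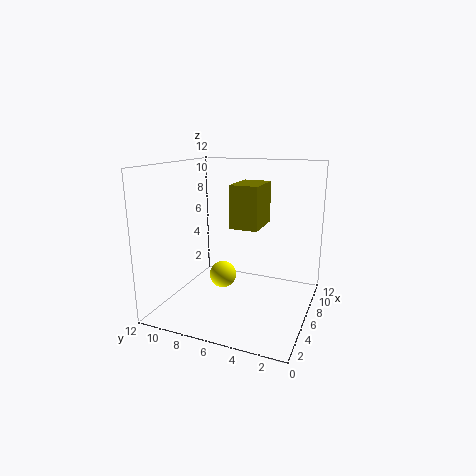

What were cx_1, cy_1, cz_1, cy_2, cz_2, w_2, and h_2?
cx_1 = 3
cy_1 = 6
cz_1 = 4
cy_2 = 3
cz_2 = 8
w_2 = 3
h_2 = 3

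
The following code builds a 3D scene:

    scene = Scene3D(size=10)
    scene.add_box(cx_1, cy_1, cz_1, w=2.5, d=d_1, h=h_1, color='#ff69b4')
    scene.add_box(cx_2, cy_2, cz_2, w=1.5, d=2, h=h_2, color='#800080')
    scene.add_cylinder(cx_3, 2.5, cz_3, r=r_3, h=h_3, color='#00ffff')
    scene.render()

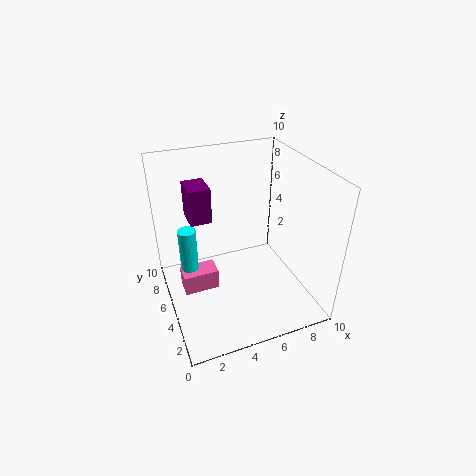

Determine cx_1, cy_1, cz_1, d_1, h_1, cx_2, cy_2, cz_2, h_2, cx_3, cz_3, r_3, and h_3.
cx_1 = 1
cy_1 = 5
cz_1 = 1
d_1 = 1.5
h_1 = 1.5
cx_2 = 2
cy_2 = 6
cz_2 = 6
h_2 = 2.5
cx_3 = 1
cz_3 = 5.5
r_3 = 0.5
h_3 = 2.5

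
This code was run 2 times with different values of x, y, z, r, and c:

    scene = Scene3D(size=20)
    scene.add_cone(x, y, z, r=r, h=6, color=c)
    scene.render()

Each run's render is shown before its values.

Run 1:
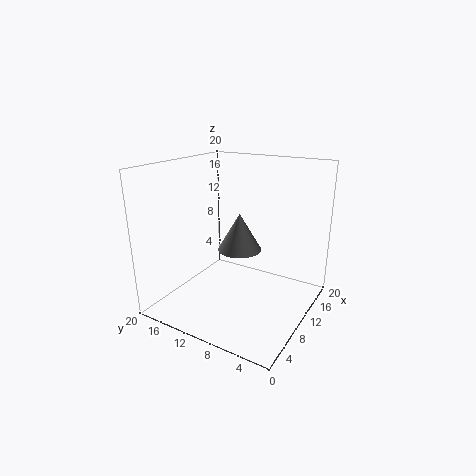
x = 15.5
y = 13
z = 5.5
r = 3.5
c = 'gray'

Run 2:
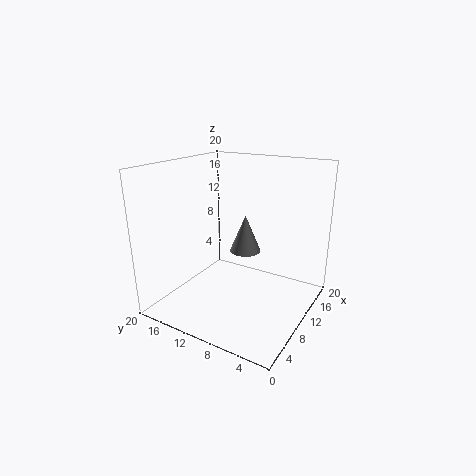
x = 16.5
y = 12.5
z = 5
r = 2.5
c = 'gray'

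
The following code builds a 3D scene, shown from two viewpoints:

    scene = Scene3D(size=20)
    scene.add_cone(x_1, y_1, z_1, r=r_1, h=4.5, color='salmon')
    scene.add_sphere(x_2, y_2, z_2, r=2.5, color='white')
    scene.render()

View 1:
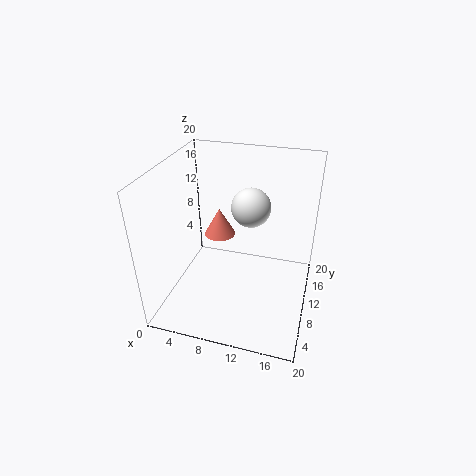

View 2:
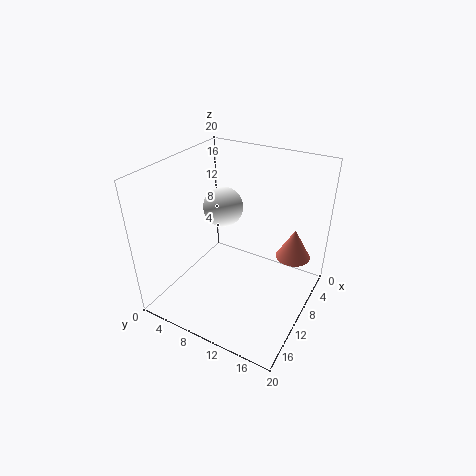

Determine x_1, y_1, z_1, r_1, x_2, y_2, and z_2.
x_1 = 5, y_1 = 16.5, z_1 = 6, r_1 = 2.5, x_2 = 12, y_2 = 9, z_2 = 15.5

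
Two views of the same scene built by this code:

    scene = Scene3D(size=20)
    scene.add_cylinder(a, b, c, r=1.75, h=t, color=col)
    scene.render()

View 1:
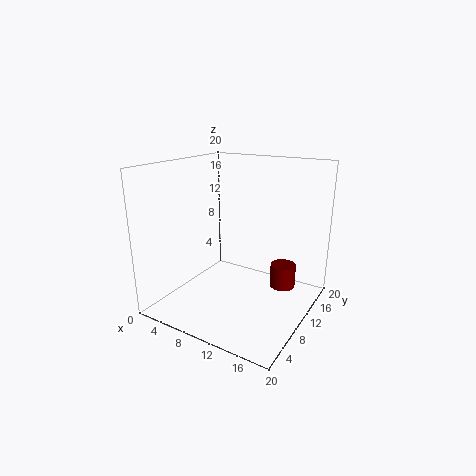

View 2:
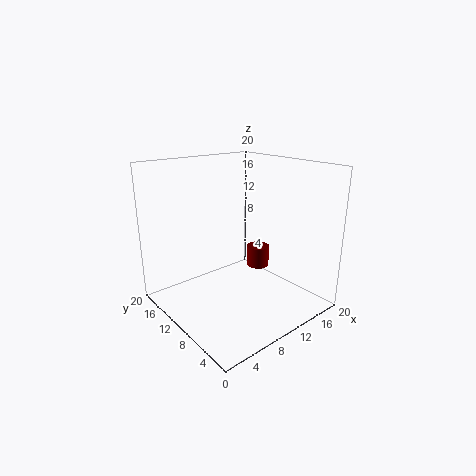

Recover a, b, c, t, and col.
a = 16; b = 12.25; c = 3.25; t = 3.25; col = 'maroon'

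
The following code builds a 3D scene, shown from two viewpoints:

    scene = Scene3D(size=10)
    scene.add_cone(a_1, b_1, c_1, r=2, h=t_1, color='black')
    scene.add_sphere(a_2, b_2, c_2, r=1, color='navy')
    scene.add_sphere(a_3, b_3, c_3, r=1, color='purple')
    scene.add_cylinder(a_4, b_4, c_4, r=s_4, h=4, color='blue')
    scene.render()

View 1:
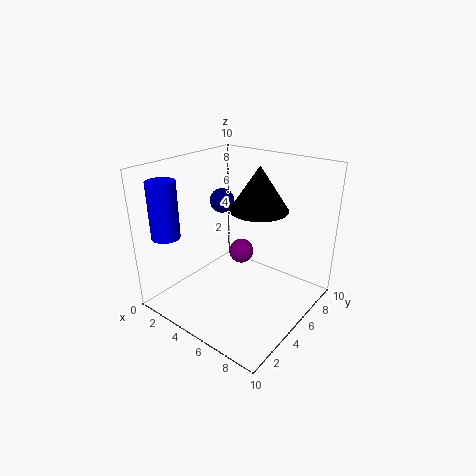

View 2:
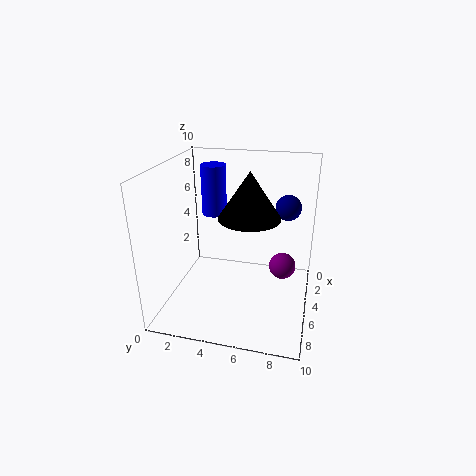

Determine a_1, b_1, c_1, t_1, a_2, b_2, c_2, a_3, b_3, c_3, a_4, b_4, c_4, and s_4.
a_1 = 6, b_1 = 6, c_1 = 7, t_1 = 3, a_2 = 1, b_2 = 8, c_2 = 6, a_3 = 3, b_3 = 8, c_3 = 2, a_4 = 1, b_4 = 2, c_4 = 5, s_4 = 1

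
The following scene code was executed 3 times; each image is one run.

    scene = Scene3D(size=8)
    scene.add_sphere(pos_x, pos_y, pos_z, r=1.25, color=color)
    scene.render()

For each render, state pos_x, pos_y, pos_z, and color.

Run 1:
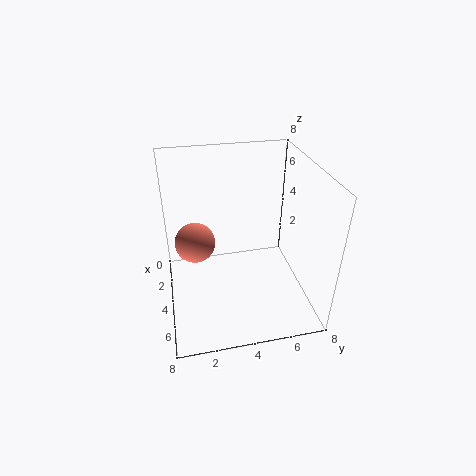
pos_x = 1.75, pos_y = 1.75, pos_z = 2.5, color = 'salmon'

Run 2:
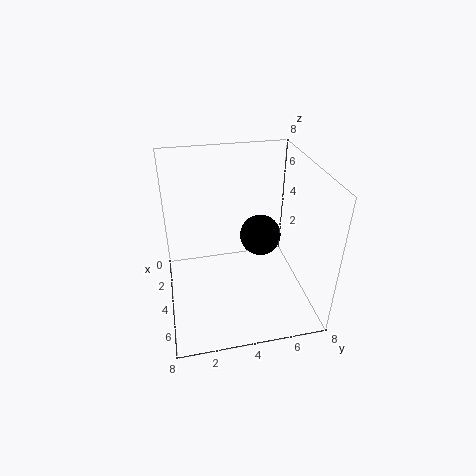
pos_x = 2.5, pos_y = 5.75, pos_z = 3, color = 'black'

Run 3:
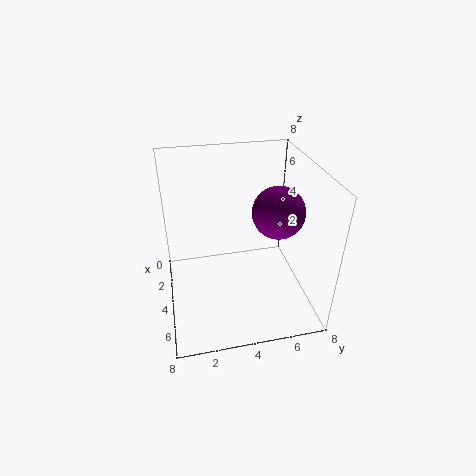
pos_x = 6, pos_y = 5.5, pos_z = 6.5, color = 'purple'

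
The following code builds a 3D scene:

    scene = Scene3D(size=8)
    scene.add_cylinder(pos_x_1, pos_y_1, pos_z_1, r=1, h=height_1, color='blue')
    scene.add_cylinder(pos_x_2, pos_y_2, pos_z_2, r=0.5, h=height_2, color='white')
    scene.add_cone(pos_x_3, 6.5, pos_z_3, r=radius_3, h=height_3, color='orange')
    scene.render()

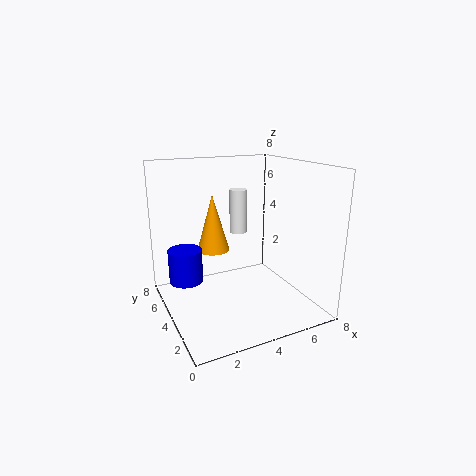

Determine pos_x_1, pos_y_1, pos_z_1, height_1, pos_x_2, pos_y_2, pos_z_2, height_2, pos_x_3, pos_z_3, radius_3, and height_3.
pos_x_1 = 1.5; pos_y_1 = 6; pos_z_1 = 1; height_1 = 2; pos_x_2 = 4.5; pos_y_2 = 5; pos_z_2 = 4; height_2 = 2.5; pos_x_3 = 3.5; pos_z_3 = 2.5; radius_3 = 1; height_3 = 3.5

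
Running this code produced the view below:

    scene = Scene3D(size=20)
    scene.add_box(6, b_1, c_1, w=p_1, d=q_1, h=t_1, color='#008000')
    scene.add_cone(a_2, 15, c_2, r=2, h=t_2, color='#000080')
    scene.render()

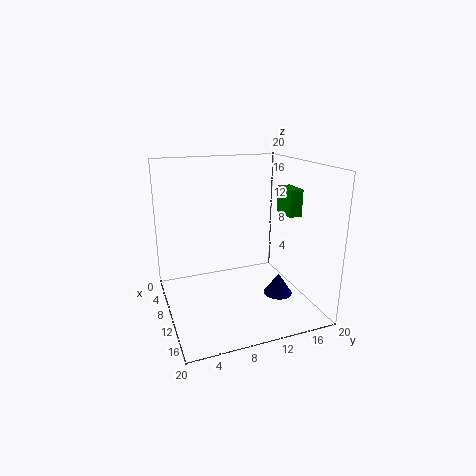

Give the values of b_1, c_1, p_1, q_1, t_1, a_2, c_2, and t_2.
b_1 = 18
c_1 = 12
p_1 = 4
q_1 = 2
t_1 = 4
a_2 = 13
c_2 = 2
t_2 = 3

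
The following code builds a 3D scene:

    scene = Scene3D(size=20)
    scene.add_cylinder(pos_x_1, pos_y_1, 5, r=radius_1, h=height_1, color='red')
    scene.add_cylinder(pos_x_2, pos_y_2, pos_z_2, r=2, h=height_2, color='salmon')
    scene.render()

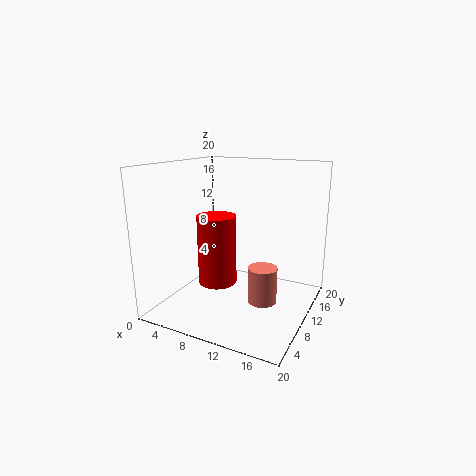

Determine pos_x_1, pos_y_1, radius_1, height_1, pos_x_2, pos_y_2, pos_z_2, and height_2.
pos_x_1 = 9, pos_y_1 = 6, radius_1 = 2.5, height_1 = 9, pos_x_2 = 14, pos_y_2 = 9.5, pos_z_2 = 1.5, height_2 = 5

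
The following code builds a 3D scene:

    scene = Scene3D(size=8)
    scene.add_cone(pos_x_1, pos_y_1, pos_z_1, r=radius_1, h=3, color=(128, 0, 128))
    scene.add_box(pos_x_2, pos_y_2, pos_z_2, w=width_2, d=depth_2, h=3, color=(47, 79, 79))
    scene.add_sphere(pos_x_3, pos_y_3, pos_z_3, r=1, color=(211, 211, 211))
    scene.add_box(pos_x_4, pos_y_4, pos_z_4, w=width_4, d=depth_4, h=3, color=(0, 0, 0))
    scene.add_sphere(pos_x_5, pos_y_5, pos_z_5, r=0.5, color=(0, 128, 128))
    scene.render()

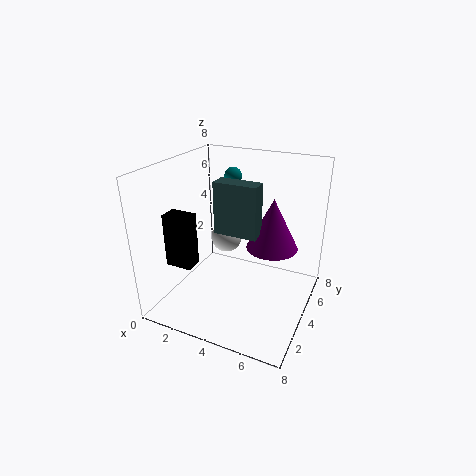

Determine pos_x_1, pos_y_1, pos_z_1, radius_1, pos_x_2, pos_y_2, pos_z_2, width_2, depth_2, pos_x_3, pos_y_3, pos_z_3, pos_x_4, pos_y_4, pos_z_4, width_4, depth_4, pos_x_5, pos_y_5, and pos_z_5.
pos_x_1 = 5.5; pos_y_1 = 5.5; pos_z_1 = 3; radius_1 = 1.5; pos_x_2 = 2.5; pos_y_2 = 4; pos_z_2 = 4; width_2 = 2.5; depth_2 = 1; pos_x_3 = 2; pos_y_3 = 6.5; pos_z_3 = 2.5; pos_x_4 = 0.5; pos_y_4 = 2; pos_z_4 = 2.5; width_4 = 1.5; depth_4 = 1; pos_x_5 = 3; pos_y_5 = 5.5; pos_z_5 = 7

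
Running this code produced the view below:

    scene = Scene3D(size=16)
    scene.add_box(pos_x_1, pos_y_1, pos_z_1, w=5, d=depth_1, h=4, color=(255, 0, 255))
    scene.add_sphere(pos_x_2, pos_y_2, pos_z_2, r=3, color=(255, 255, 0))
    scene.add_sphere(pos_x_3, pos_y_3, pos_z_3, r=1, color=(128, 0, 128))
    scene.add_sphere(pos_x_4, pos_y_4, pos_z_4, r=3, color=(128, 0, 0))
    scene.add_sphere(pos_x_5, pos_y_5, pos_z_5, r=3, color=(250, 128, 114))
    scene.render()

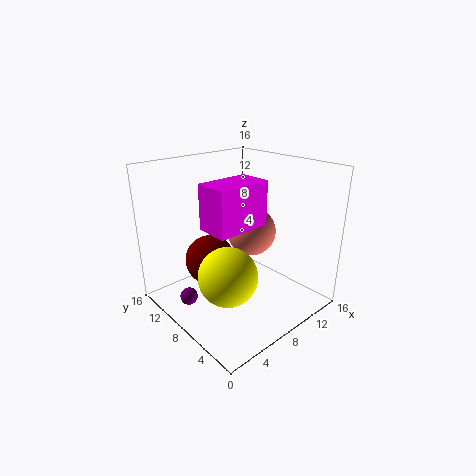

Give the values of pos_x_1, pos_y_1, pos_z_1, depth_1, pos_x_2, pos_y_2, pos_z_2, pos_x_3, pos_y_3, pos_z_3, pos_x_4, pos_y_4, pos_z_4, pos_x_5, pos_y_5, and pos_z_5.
pos_x_1 = 1
pos_y_1 = 2
pos_z_1 = 12
depth_1 = 3
pos_x_2 = 4
pos_y_2 = 5
pos_z_2 = 6
pos_x_3 = 3
pos_y_3 = 11
pos_z_3 = 1
pos_x_4 = 7
pos_y_4 = 12
pos_z_4 = 4
pos_x_5 = 12
pos_y_5 = 10
pos_z_5 = 7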